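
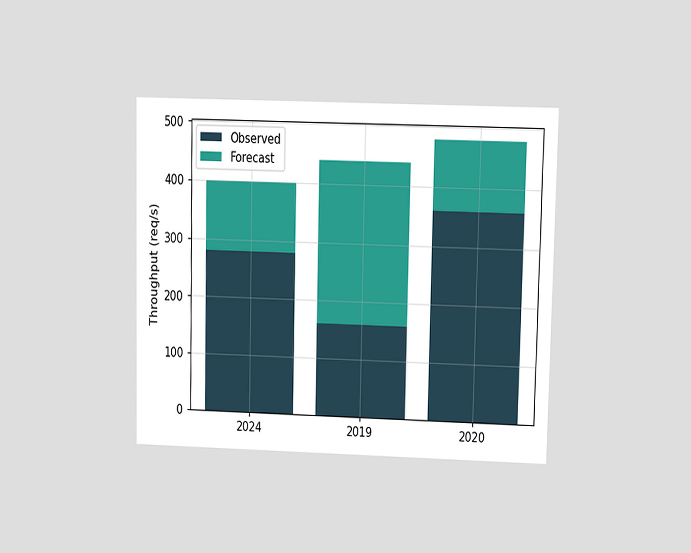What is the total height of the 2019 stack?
440req/s

The chart is viewed at a slight angle. The 2019 stack's top reaches 440req/s on the y-axis.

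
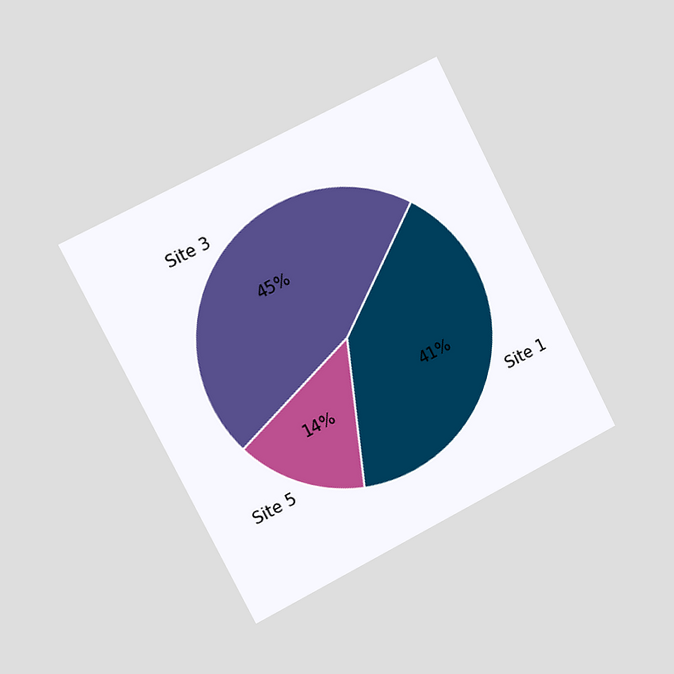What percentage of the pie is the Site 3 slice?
The chart is tilted about 27° counter-clockwise and viewed slightly from the left. The Site 3 slice takes up 45% of the pie.

45%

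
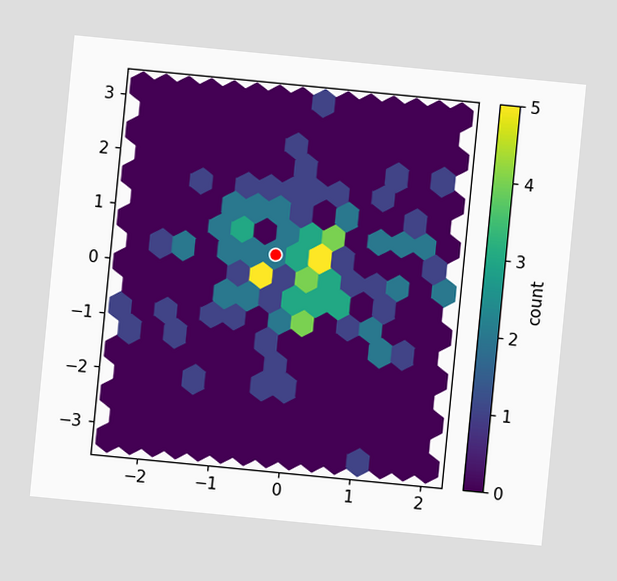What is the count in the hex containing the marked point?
2

The chart is tilted about 6° clockwise. The marked hex reads 2 on the colorbar.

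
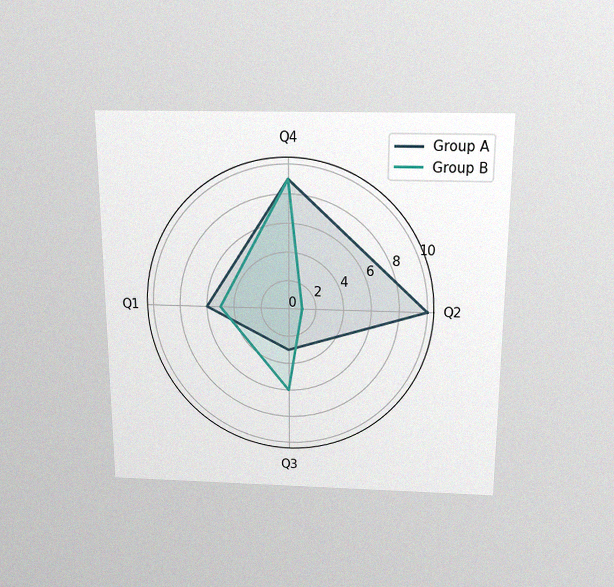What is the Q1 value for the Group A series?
6

The chart is viewed slightly from above, with some photo noise. On the Q1 axis, Group A reaches 6.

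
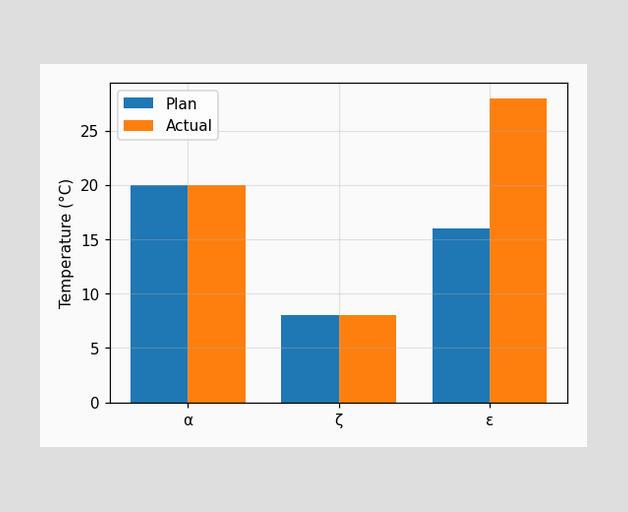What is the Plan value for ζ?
The Plan bar at ζ reaches 8°C on the y-axis.

8°C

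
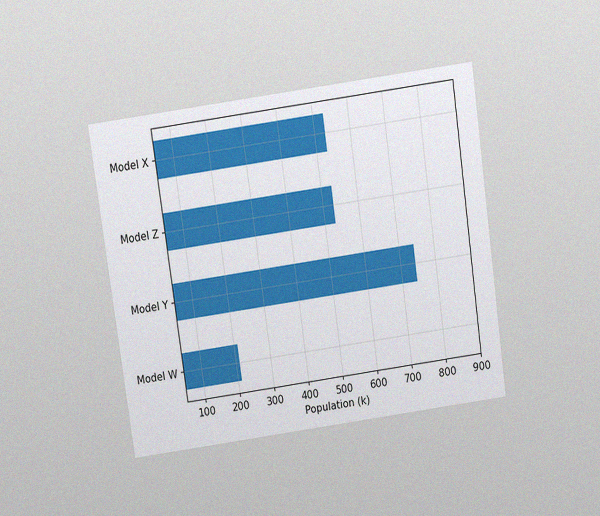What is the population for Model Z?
The chart is tilted about 8° counter-clockwise and viewed slightly from above, with some photo noise. Reading along the chart's x-axis, the Model Z bar reaches 530k.

530k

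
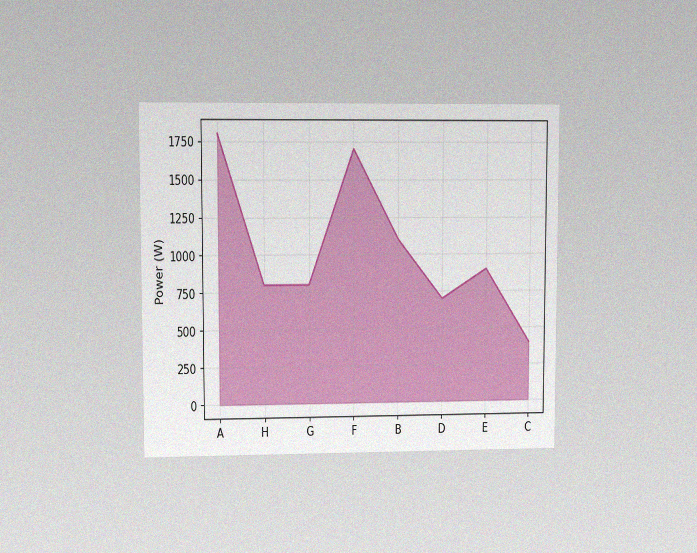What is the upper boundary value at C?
400W

The chart is viewed at a slight angle, with some photo noise. At C the upper boundary is at 400W.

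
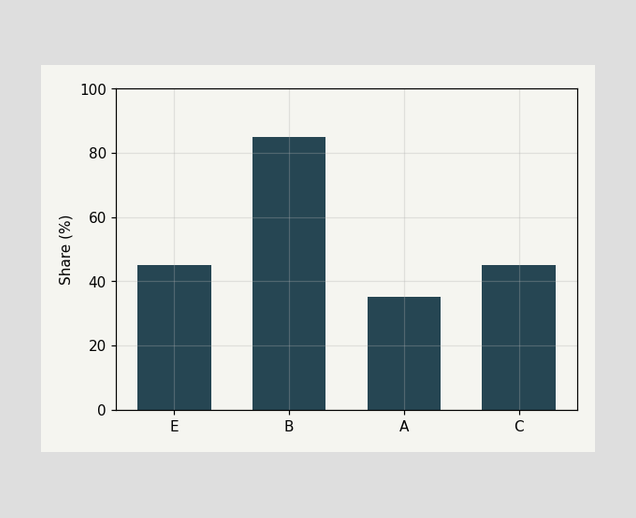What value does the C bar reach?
45%

Reading along the chart's y-axis, the C bar reaches 45%.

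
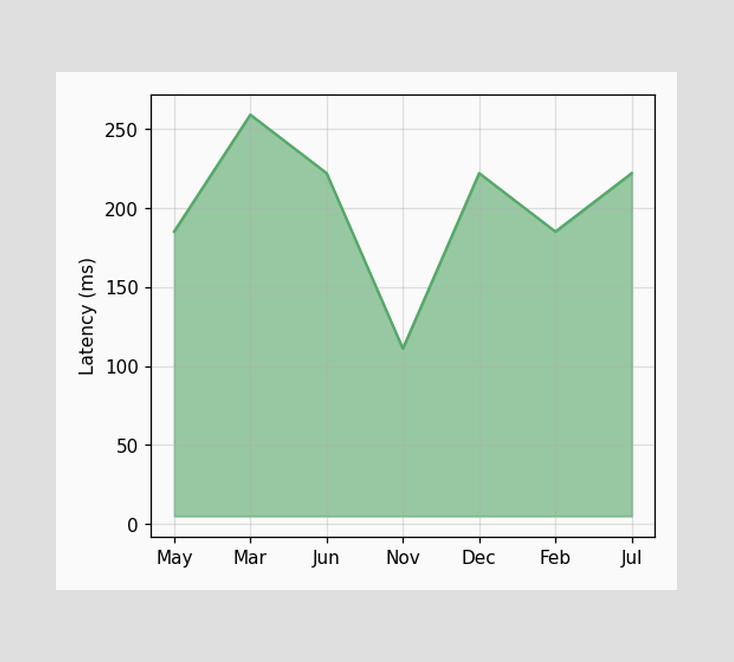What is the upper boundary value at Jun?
222ms

At Jun the upper boundary is at 222ms.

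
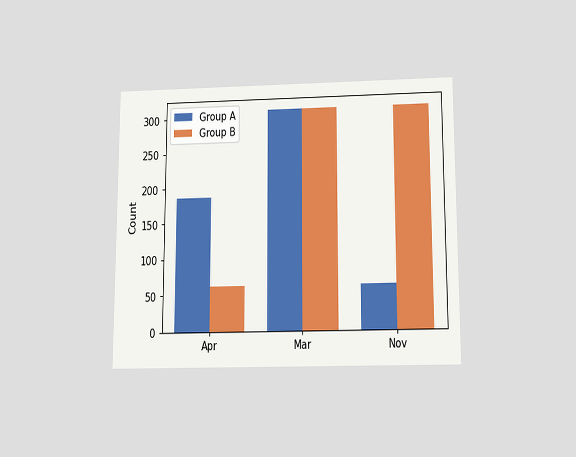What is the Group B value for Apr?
The chart is viewed slightly from below. The Group B bar at Apr reaches 62 on the y-axis.

62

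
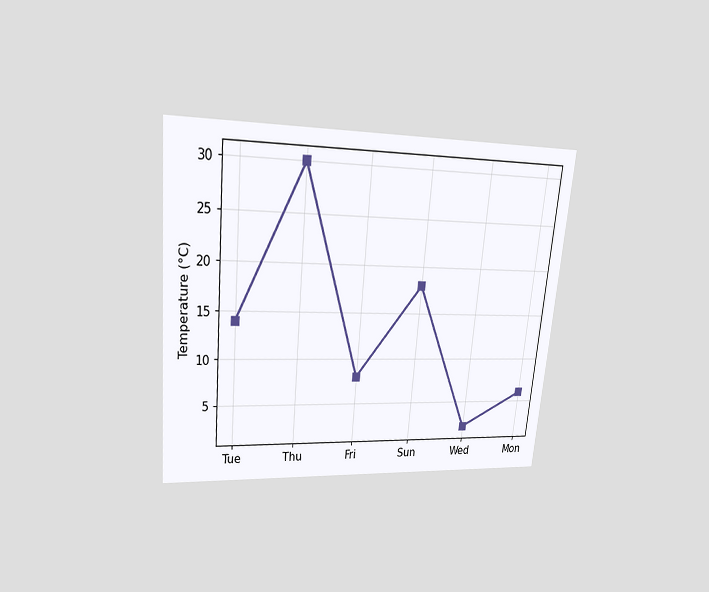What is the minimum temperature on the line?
2°C

The chart is tilted about 5° clockwise and viewed at a slight angle. The lowest point is at Wed, and reading across to the y-axis gives 2°C.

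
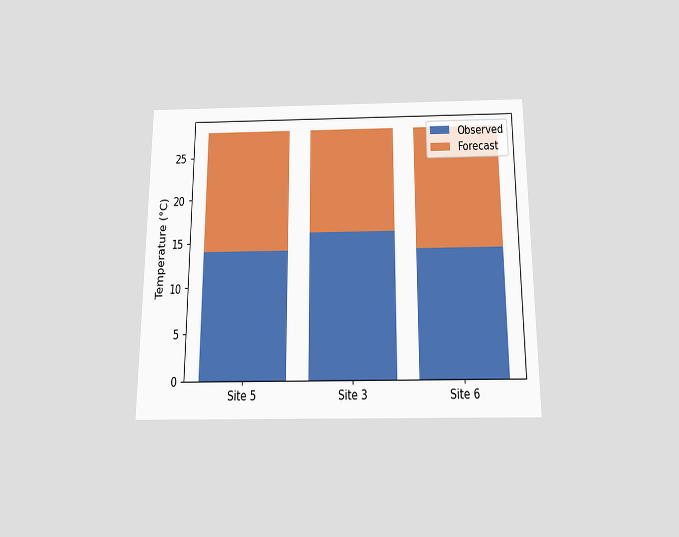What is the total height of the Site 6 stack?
28°C

The chart is viewed slightly from below. The Site 6 stack's top reaches 28°C on the y-axis.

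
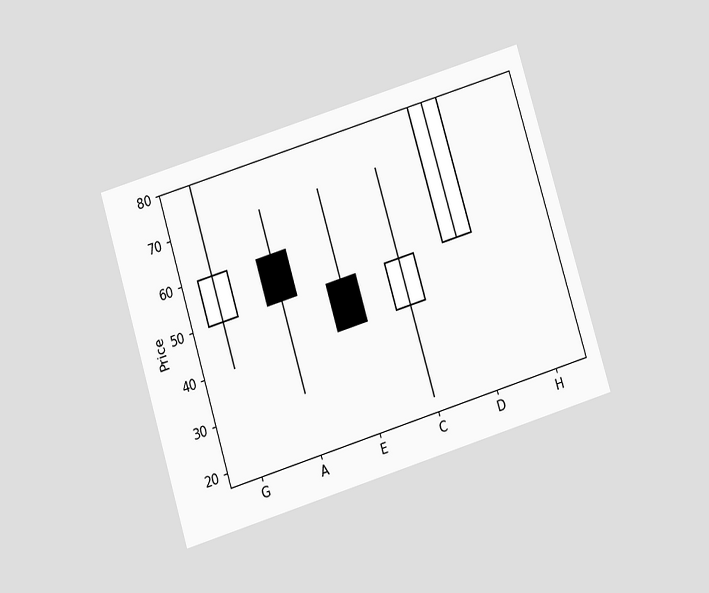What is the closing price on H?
80

The chart is tilted about 17° counter-clockwise and viewed slightly from below. The H candle closes at 80.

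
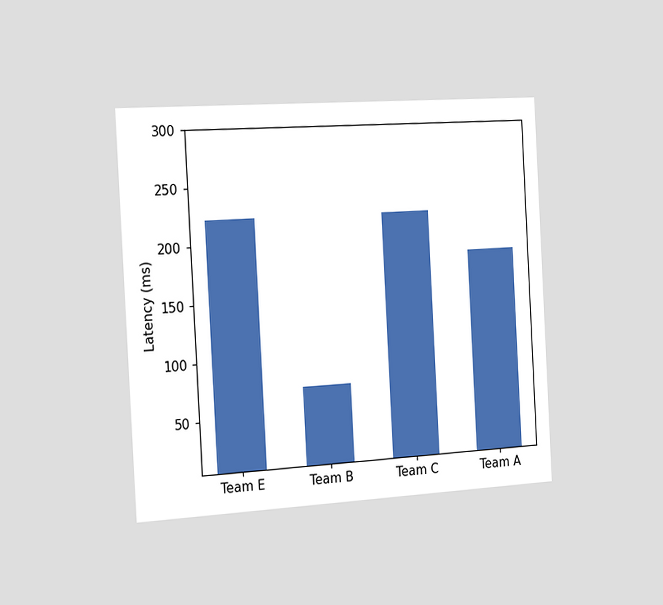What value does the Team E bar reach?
222ms

The chart is tilted about 3° counter-clockwise and viewed slightly from the left. Reading along the chart's y-axis, the Team E bar reaches 222ms.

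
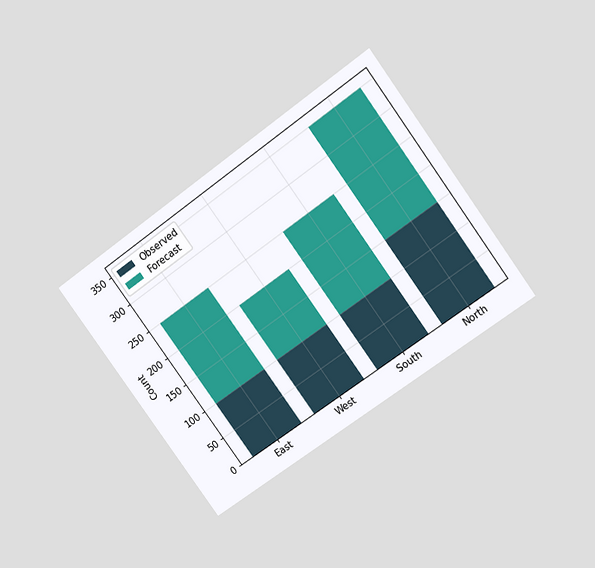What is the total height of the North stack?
The chart is tilted about 36° counter-clockwise and viewed slightly from above. The North stack's top reaches 350 on the y-axis.

350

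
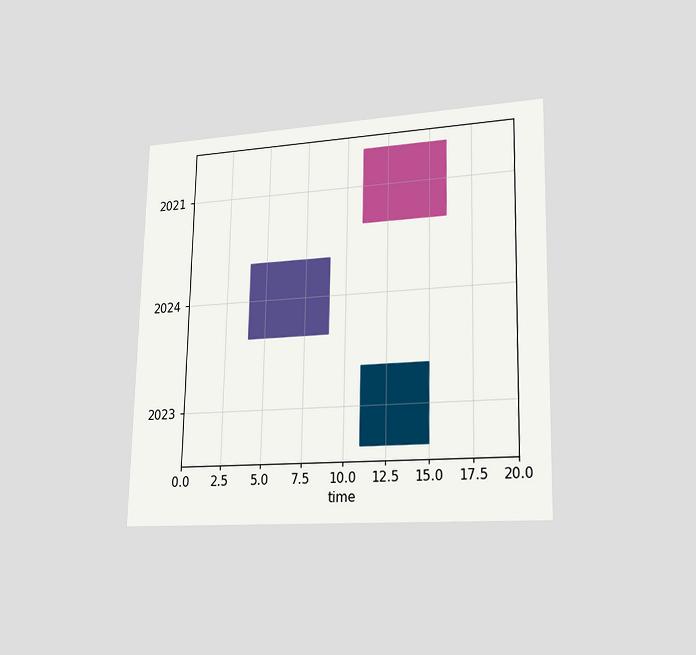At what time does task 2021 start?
11

The chart is viewed slightly from the right. The 2021 bar begins at t=11.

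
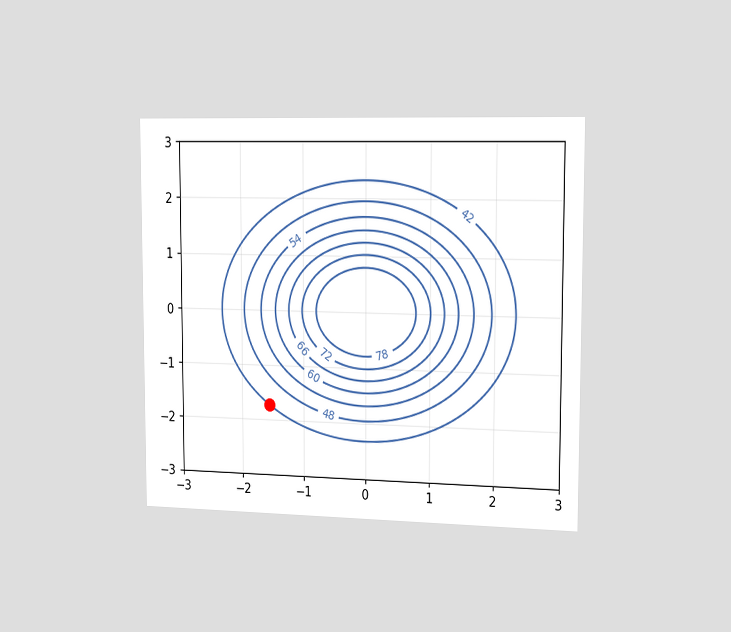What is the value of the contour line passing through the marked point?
The chart is viewed slightly from the right. The marked point sits on the contour labelled 42.

42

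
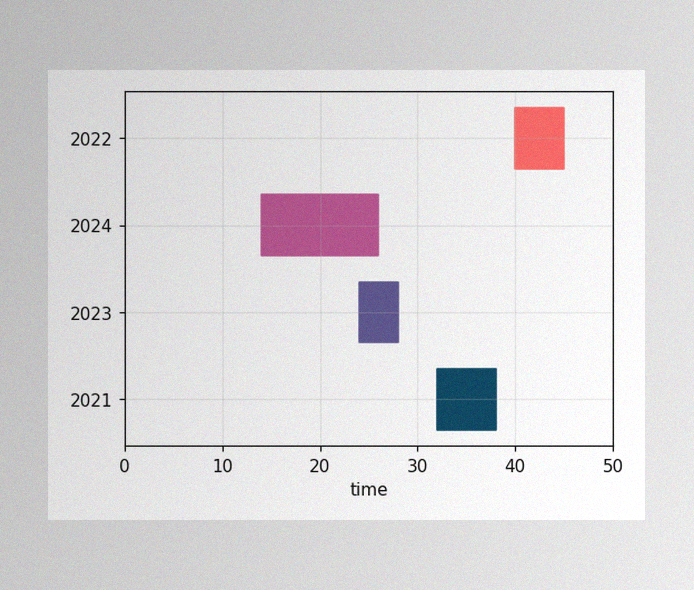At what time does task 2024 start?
14

The image has some photo noise and uneven lighting. The 2024 bar begins at t=14.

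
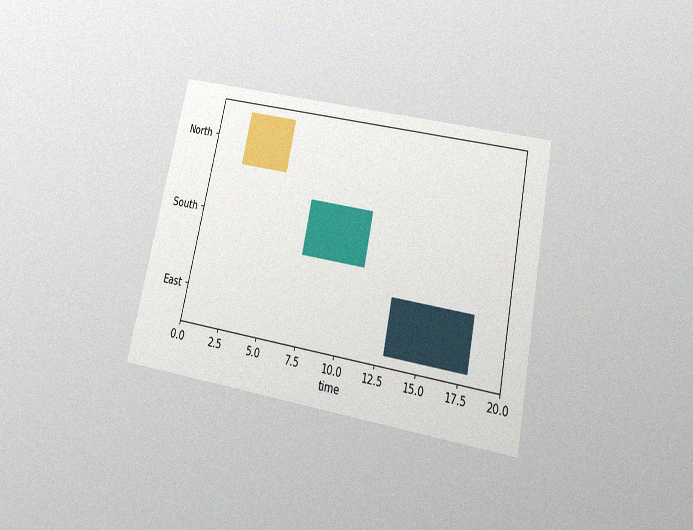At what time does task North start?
The chart is tilted about 12° clockwise and viewed slightly from below, with some photo noise. The North bar begins at t=2.

2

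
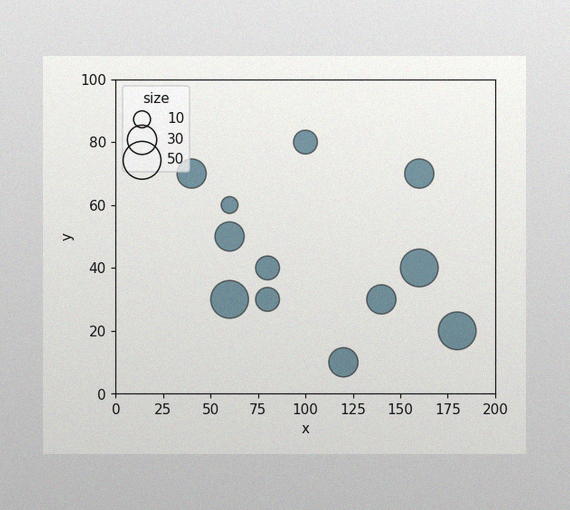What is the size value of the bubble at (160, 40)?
The image has some photo noise and uneven lighting. Matching the bubble at (160, 40) against the size legend gives 50.

50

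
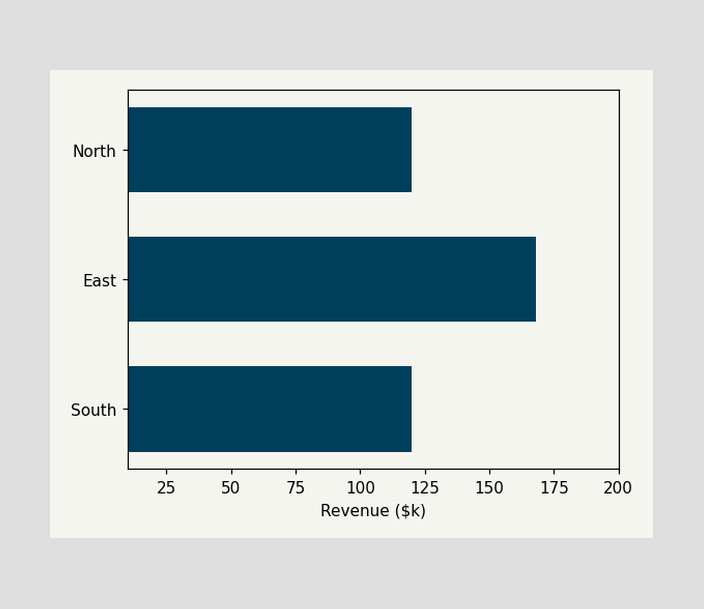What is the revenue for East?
Reading along the chart's x-axis, the East bar reaches $168k.

$168k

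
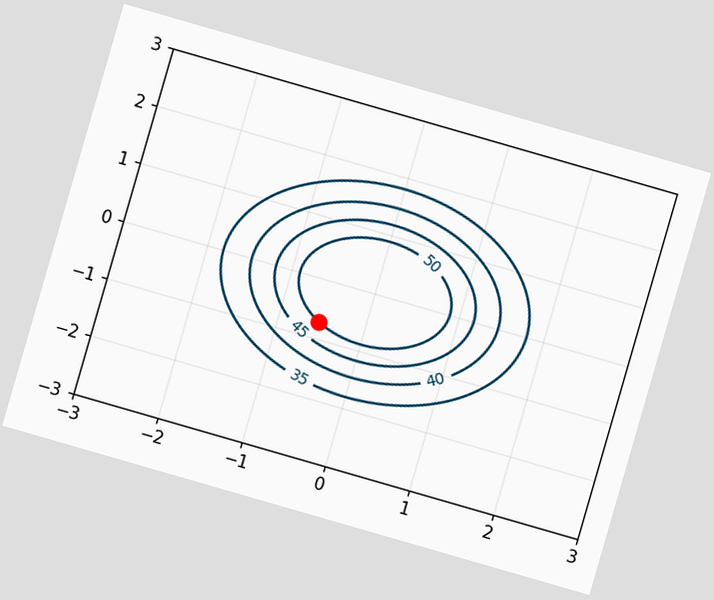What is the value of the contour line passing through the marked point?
50

The chart is tilted about 16° clockwise. The marked point sits on the contour labelled 50.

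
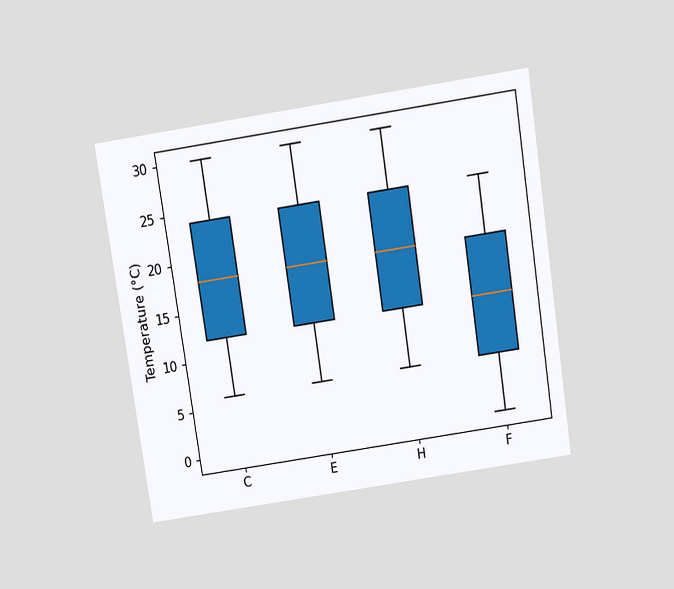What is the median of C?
The chart is tilted about 9° counter-clockwise and viewed slightly from above. The median line in the C box sits at 18°C.

18°C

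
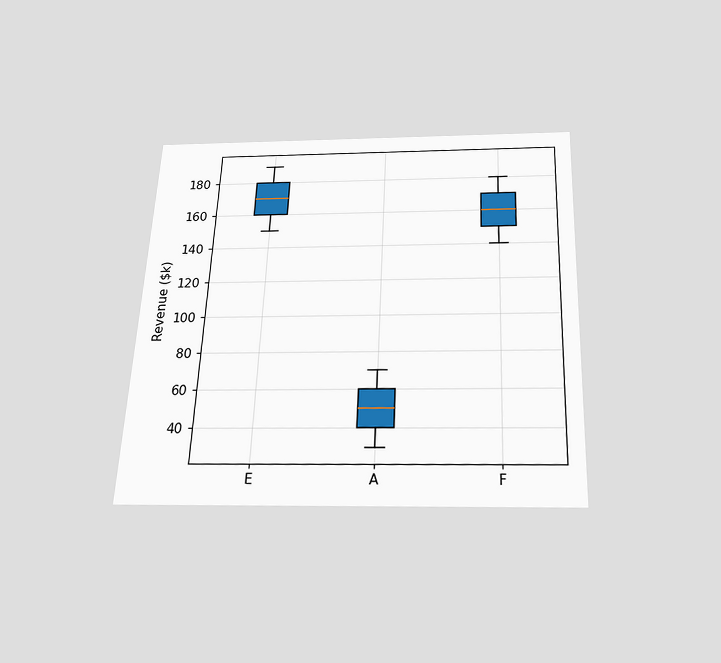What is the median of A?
The chart is tilted about 3° clockwise and viewed slightly from below. The median line in the A box sits at $50k.

$50k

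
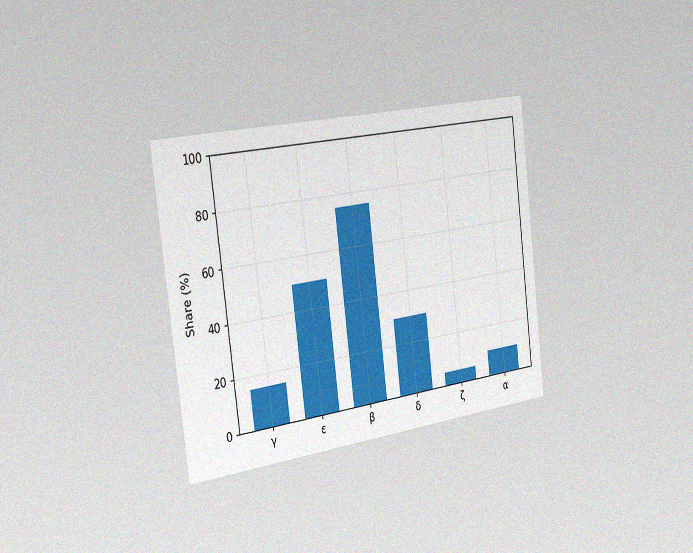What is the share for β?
The chart is tilted about 7° counter-clockwise and viewed slightly from the left, with some photo noise. Reading along the chart's y-axis, the β bar reaches 75%.

75%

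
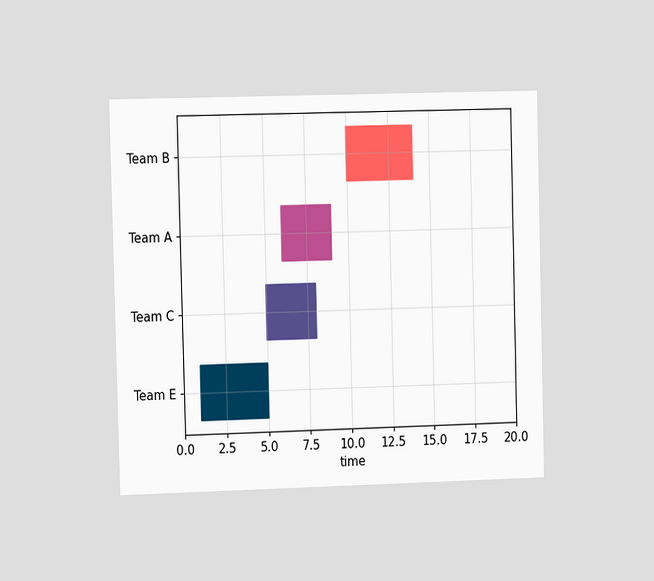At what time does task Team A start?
6

The chart is viewed slightly from the left. The Team A bar begins at t=6.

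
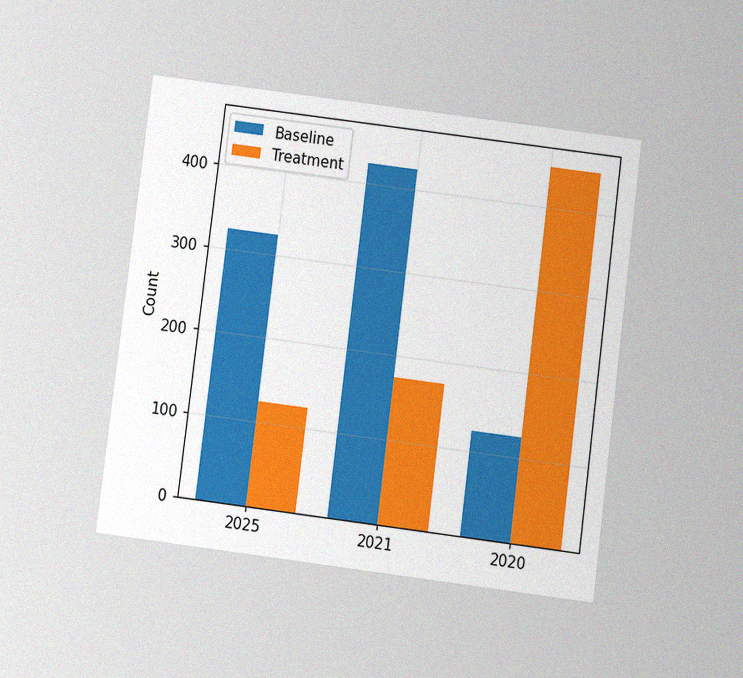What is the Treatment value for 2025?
125

The chart is tilted about 7° clockwise and viewed at a slight angle, with some photo noise. The Treatment bar at 2025 reaches 125 on the y-axis.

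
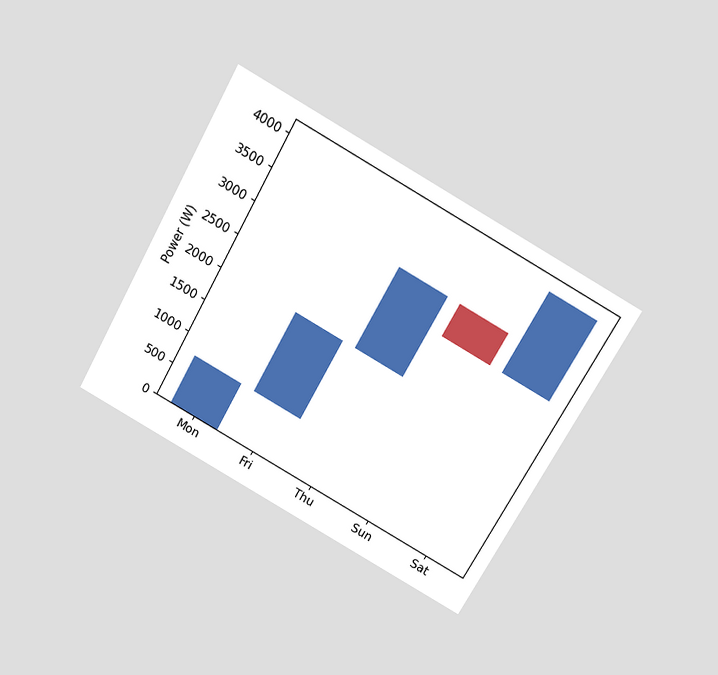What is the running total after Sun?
2750W

The chart is tilted about 29° clockwise and viewed slightly from above. After Sun the running total reaches 2750W.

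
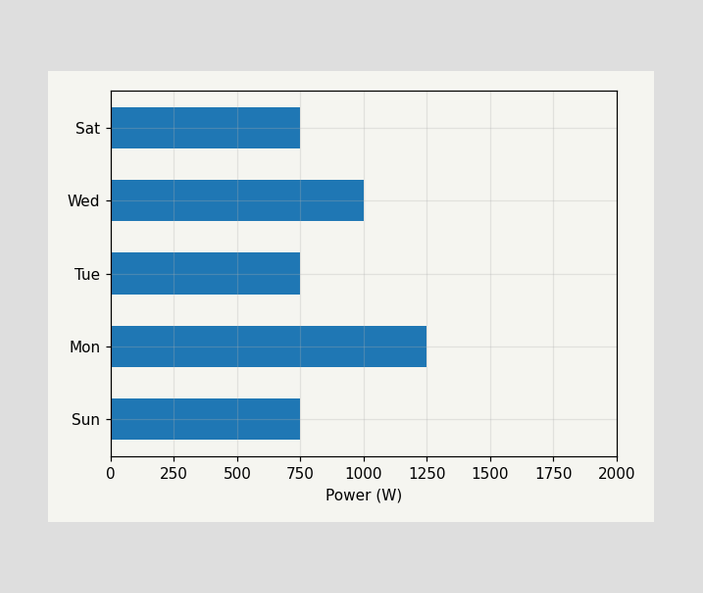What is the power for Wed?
Reading along the chart's x-axis, the Wed bar reaches 1000W.

1000W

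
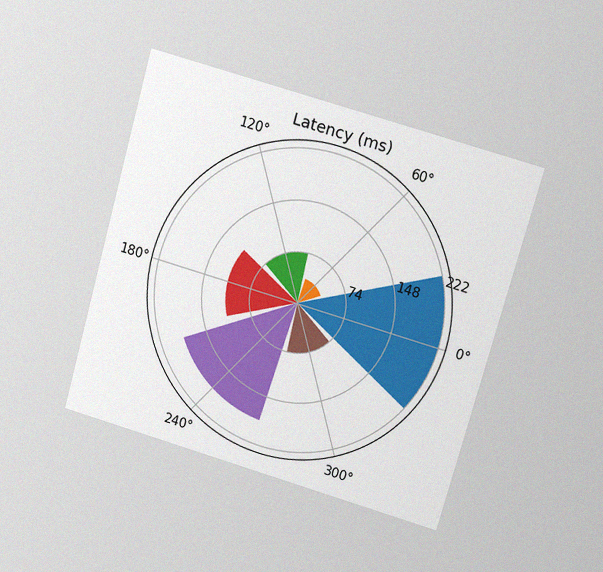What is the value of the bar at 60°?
The chart is tilted about 16° clockwise and viewed at a slight angle, with some photo noise. The bar at 60° reaches 37ms on the radial axis.

37ms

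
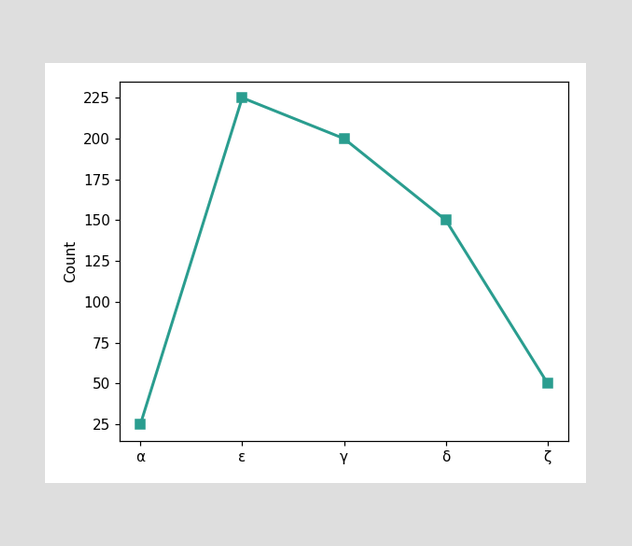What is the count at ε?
225

At ε, the line is at 225.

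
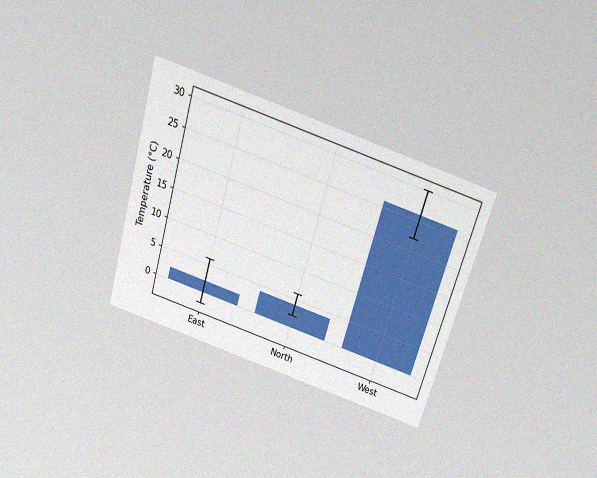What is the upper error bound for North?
6°C

The chart is tilted about 16° clockwise and viewed slightly from above, with some photo noise. The North bar's upper whisker reaches 6°C.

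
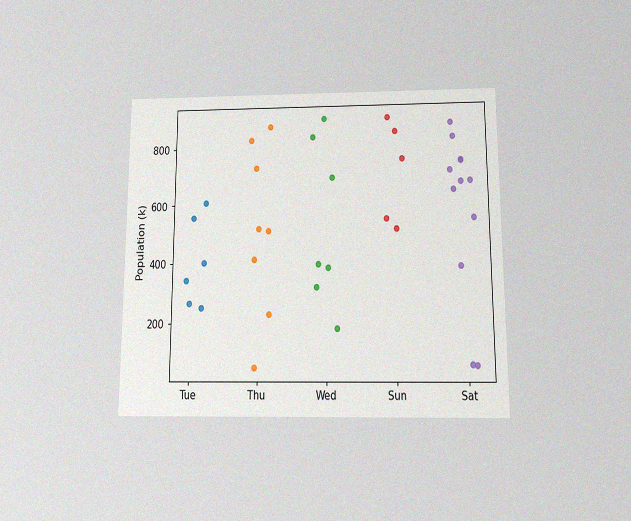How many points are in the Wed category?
The chart is viewed slightly from below, with some photo noise. Counting the markers in the Wed column gives 7.

7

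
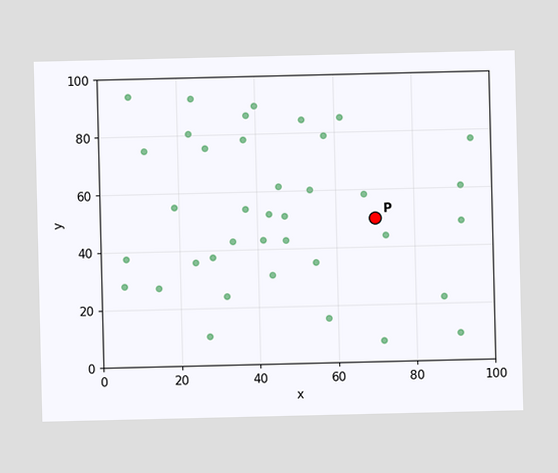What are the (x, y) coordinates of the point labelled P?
Following the gridlines from P to each axis, P sits at (70, 50).

(70, 50)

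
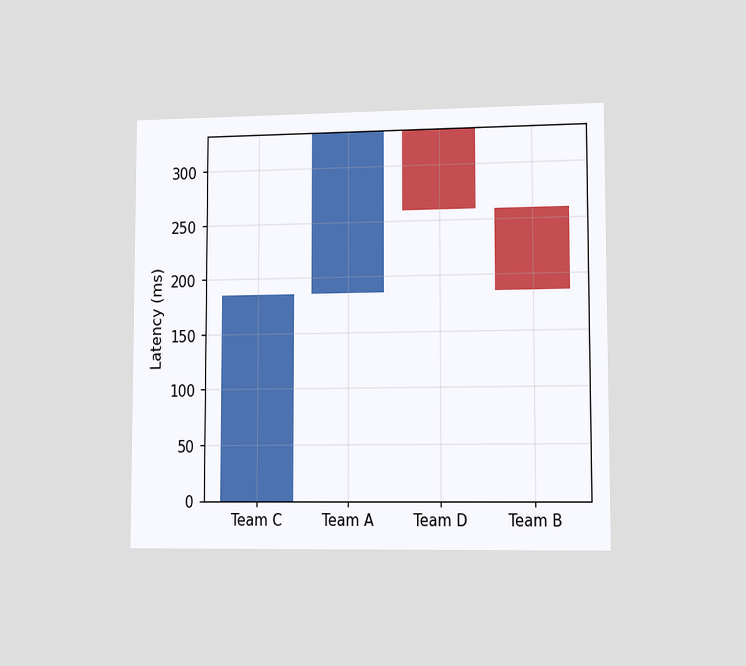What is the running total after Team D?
259ms

The chart is viewed slightly from the right. After Team D the running total reaches 259ms.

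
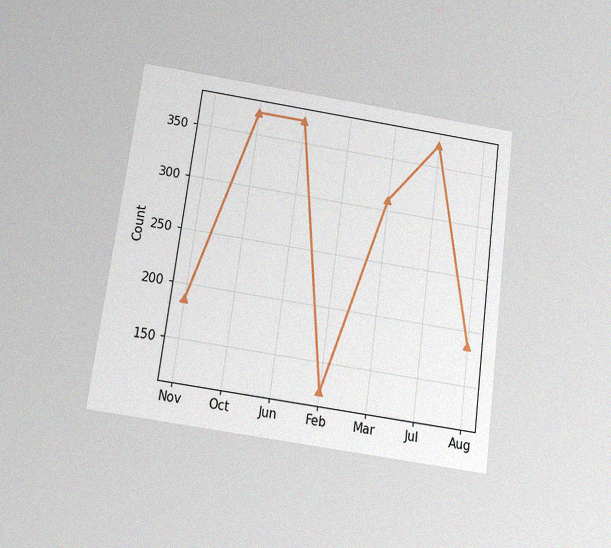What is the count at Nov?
The chart is tilted about 8° clockwise and viewed slightly from below, with some photo noise. At Nov, the line is at 186.

186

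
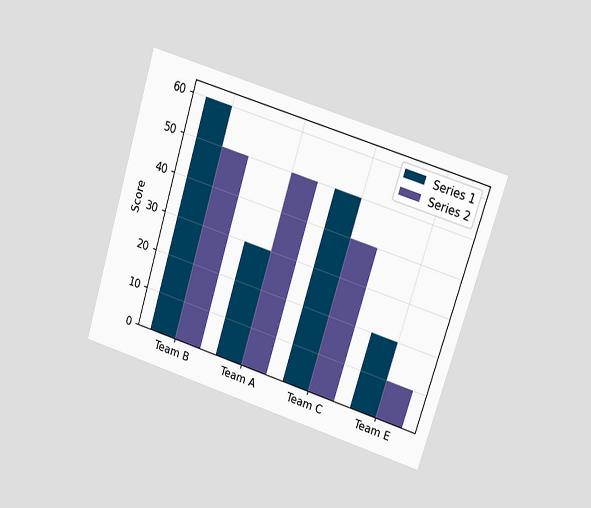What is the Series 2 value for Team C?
40

The chart is tilted about 17° clockwise and viewed at a slight angle. The Series 2 bar at Team C reaches 40 on the y-axis.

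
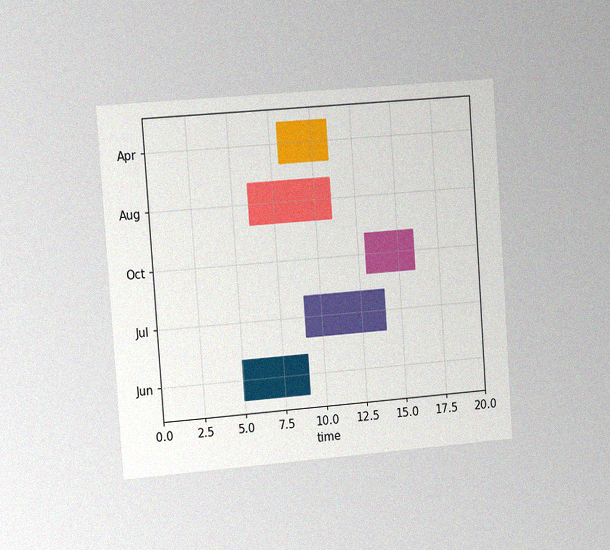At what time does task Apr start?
The chart is tilted about 4° counter-clockwise and viewed slightly from the left, with some photo noise. The Apr bar begins at t=8.

8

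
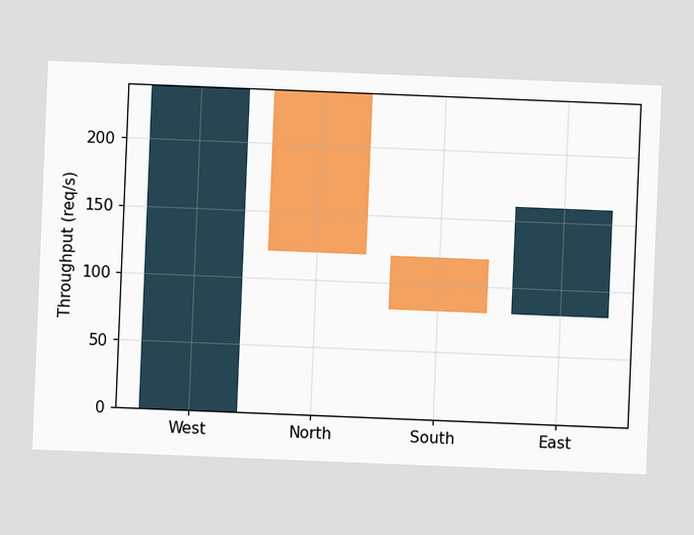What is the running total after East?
The chart is tilted about 2° clockwise. After East the running total reaches 160req/s.

160req/s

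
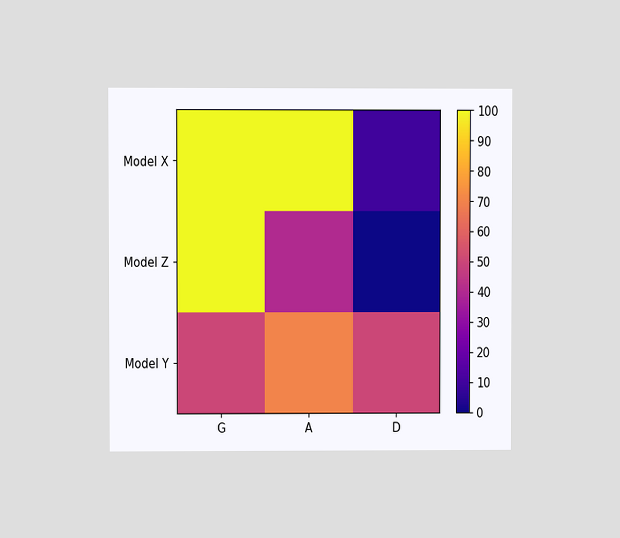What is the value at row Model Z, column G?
The chart is viewed at a slight angle. Matching cell (Model Z, G) against the colorbar gives 100.

100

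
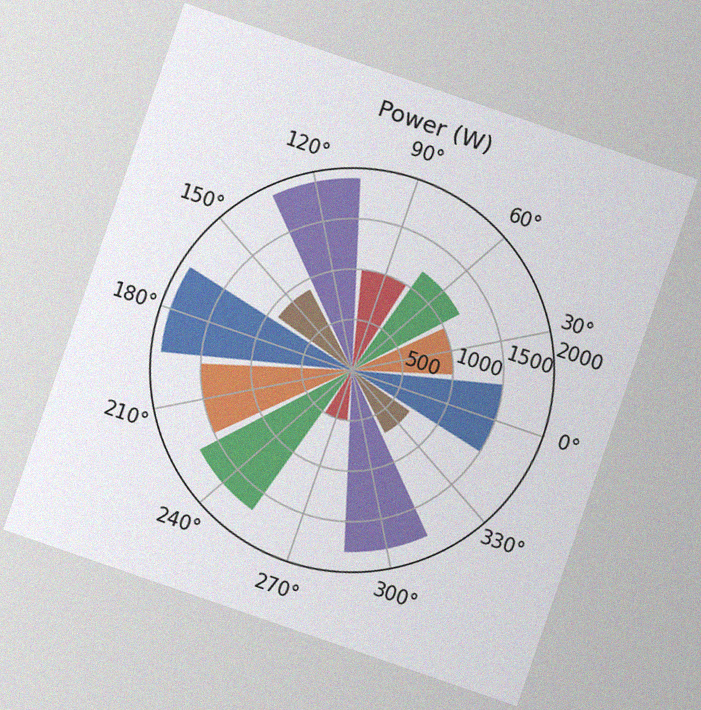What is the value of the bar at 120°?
1900W

The chart is tilted about 19° clockwise, with some photo noise. The bar at 120° reaches 1900W on the radial axis.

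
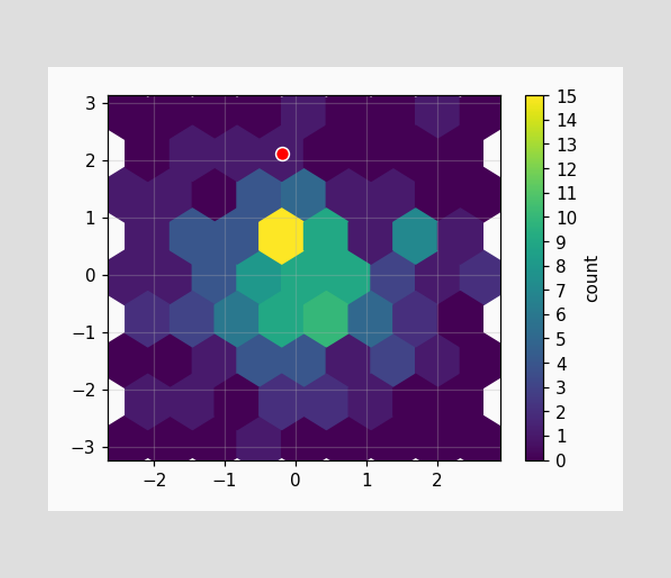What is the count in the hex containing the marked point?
The marked hex reads 1 on the colorbar.

1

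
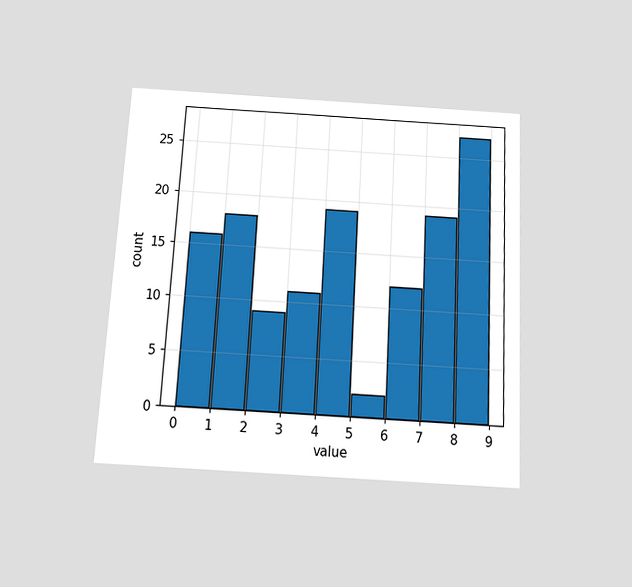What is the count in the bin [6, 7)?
The chart is tilted about 3° clockwise and viewed slightly from below. The [6, 7) bin has height 12.

12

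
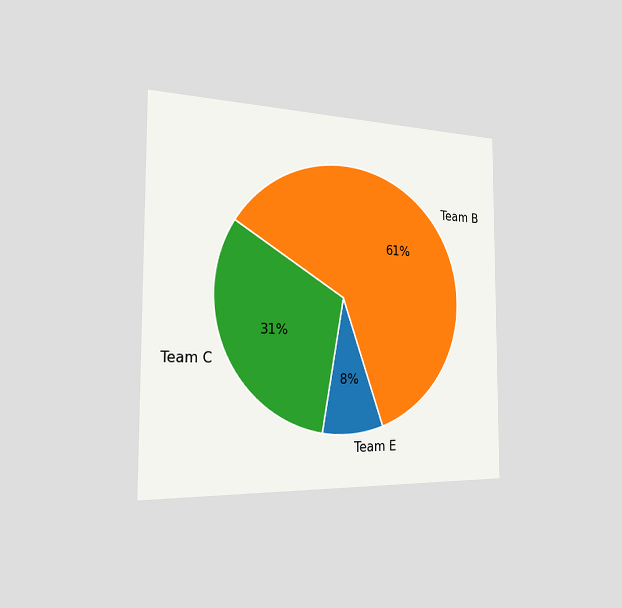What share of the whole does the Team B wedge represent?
The chart is viewed slightly from the left. The Team B slice takes up 61% of the pie.

61%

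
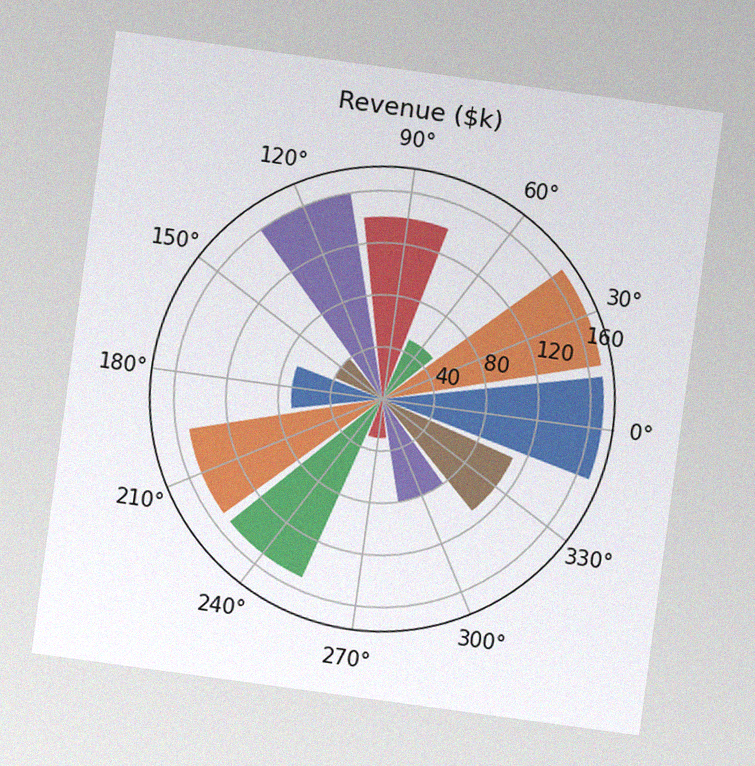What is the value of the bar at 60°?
$50k

The chart is tilted about 8° clockwise, with some photo noise. The bar at 60° reaches $50k on the radial axis.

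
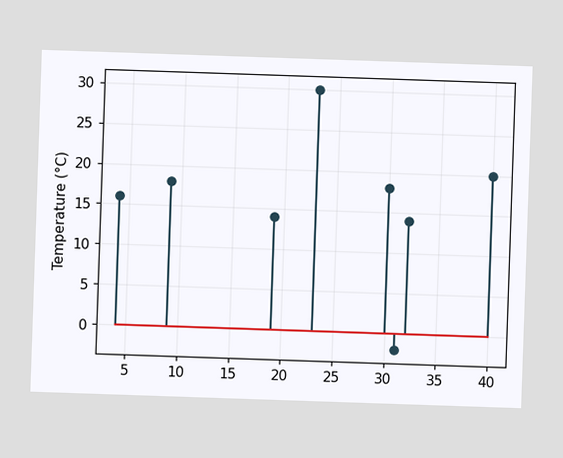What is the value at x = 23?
The stem at x=23 reaches 30°C.

30°C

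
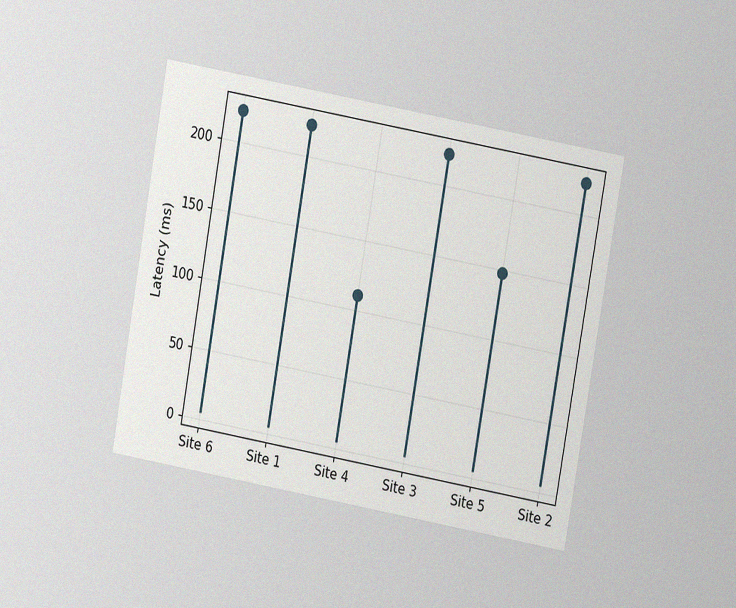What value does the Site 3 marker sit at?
The chart is tilted about 10° clockwise and viewed at a slight angle, with some photo noise. The Site 3 marker sits at 222ms.

222ms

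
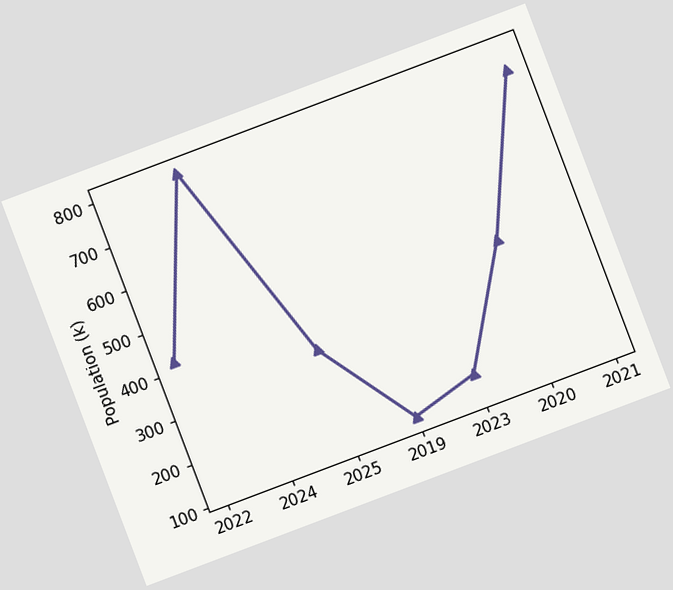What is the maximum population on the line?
798k

The chart is tilted about 21° counter-clockwise. The highest point is at 2024, and reading across to the y-axis gives 798k.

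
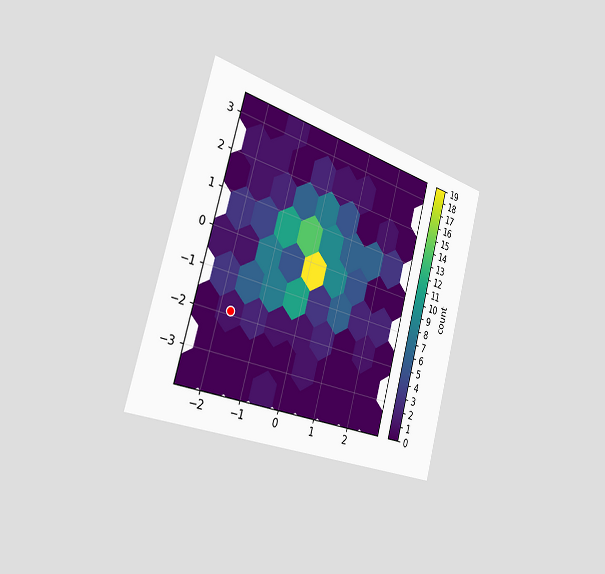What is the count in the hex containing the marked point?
The chart is tilted about 15° clockwise and viewed slightly from the left. The marked hex reads 1 on the colorbar.

1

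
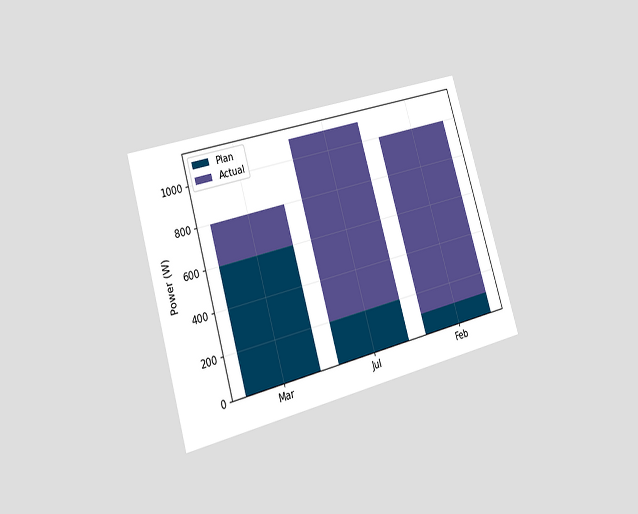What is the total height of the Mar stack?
800W

The chart is tilted about 16° counter-clockwise and viewed slightly from the left. The Mar stack's top reaches 800W on the y-axis.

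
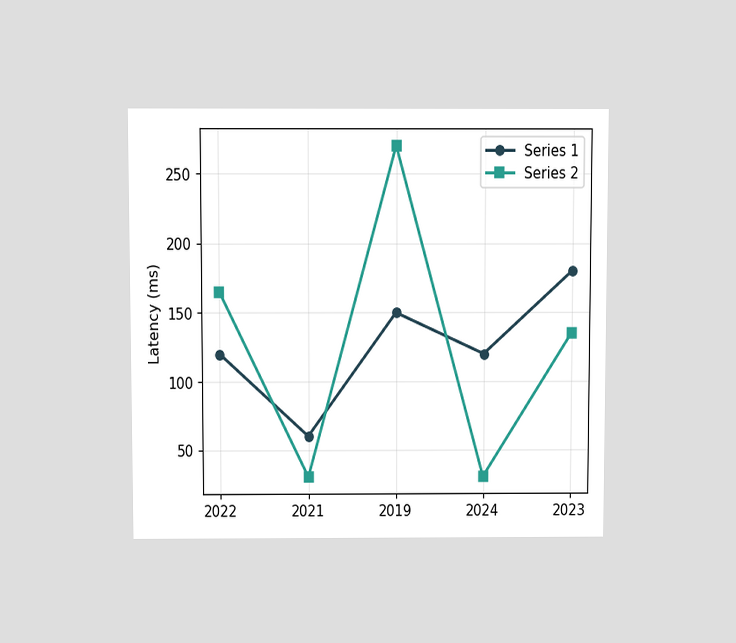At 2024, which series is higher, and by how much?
The chart is viewed slightly from above. At 2024, Series 1 sits above the other line by 90ms.

Series 1, by 90ms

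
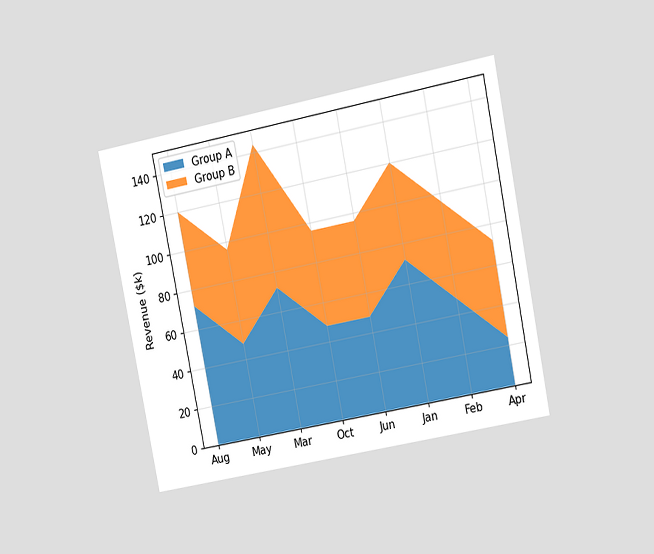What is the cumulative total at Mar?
The chart is tilted about 11° counter-clockwise and viewed slightly from the right. The stacked total at Mar reaches $144k.

$144k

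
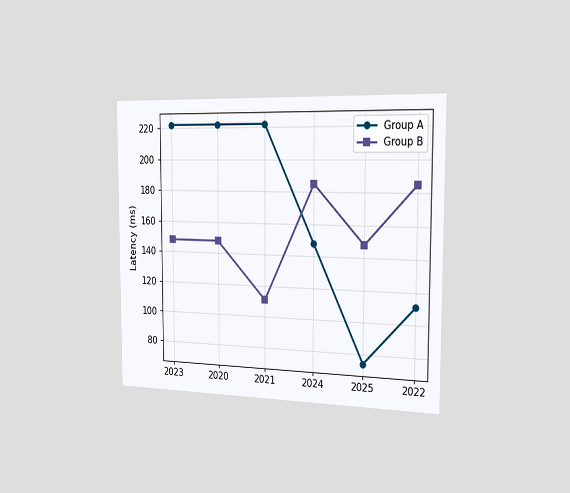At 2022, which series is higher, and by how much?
The chart is viewed slightly from the right. At 2022, Group B sits above the other line by 74ms.

Group B, by 74ms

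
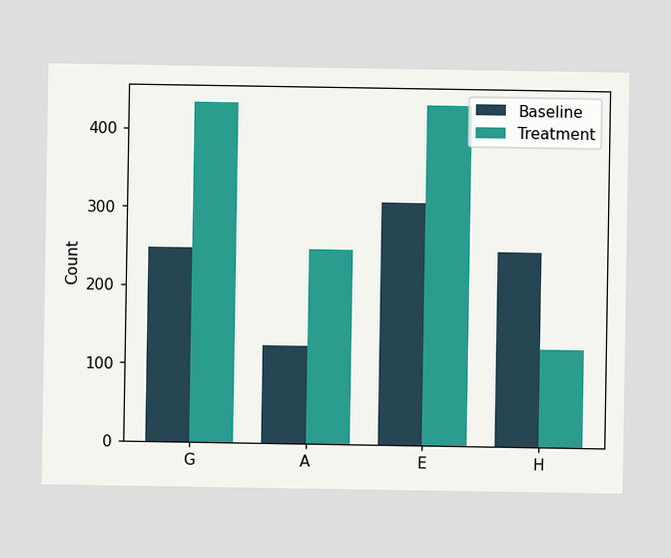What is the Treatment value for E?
The Treatment bar at E reaches 434 on the y-axis.

434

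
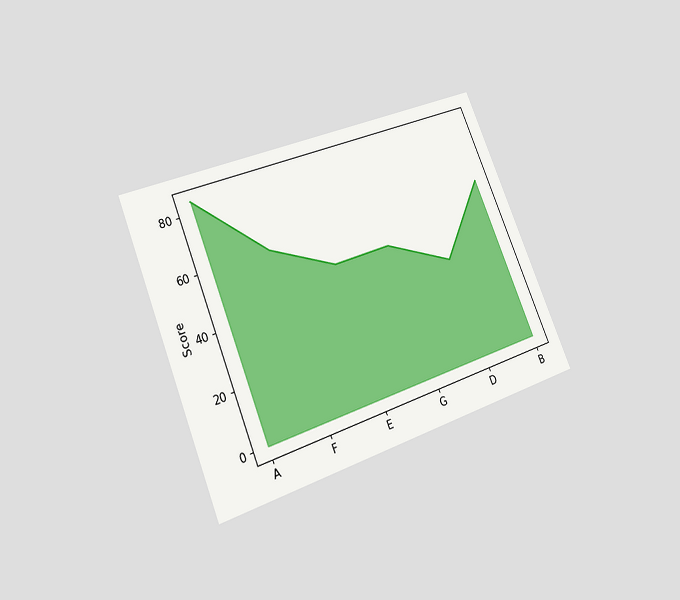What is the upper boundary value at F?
60

The chart is tilted about 22° counter-clockwise and viewed at a slight angle. At F the upper boundary is at 60.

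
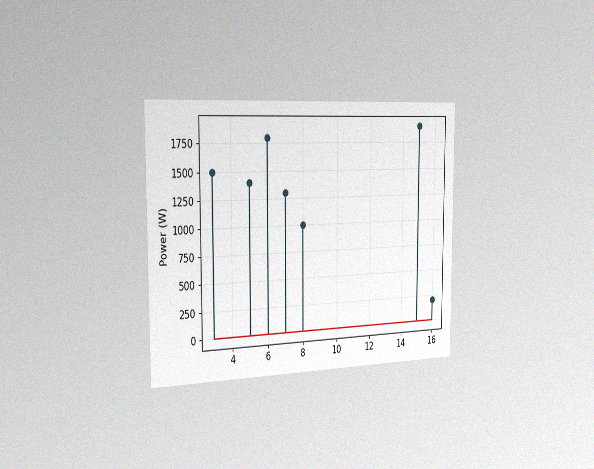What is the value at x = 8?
The chart is viewed slightly from the left, with some photo noise. The stem at x=8 reaches 1000W.

1000W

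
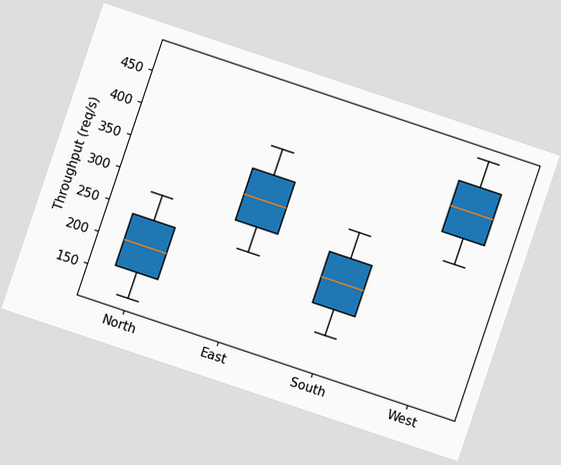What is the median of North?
The chart is tilted about 19° clockwise. The median line in the North box sits at 200req/s.

200req/s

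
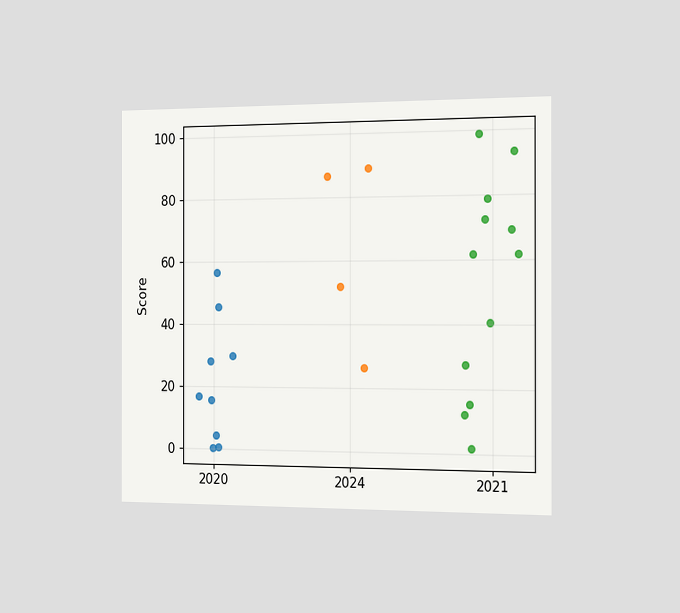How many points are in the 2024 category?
4

The chart is viewed slightly from the right. Counting the markers in the 2024 column gives 4.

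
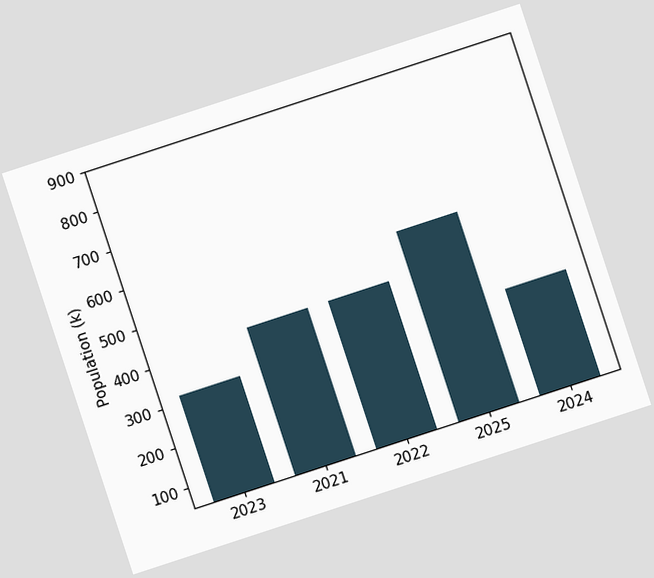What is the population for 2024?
The chart is tilted about 18° counter-clockwise. Reading along the chart's y-axis, the 2024 bar reaches 318k.

318k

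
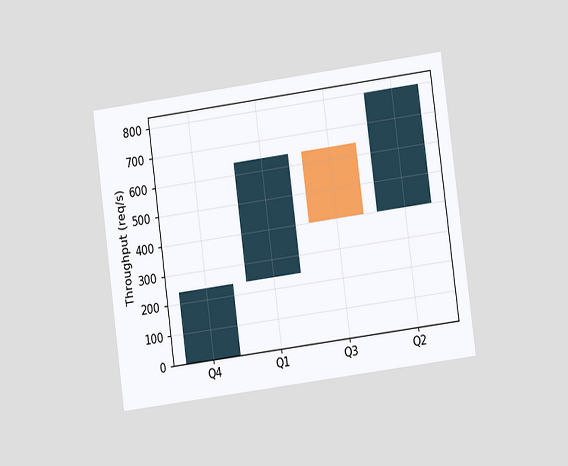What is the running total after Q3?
400req/s

The chart is tilted about 8° counter-clockwise and viewed at a slight angle. After Q3 the running total reaches 400req/s.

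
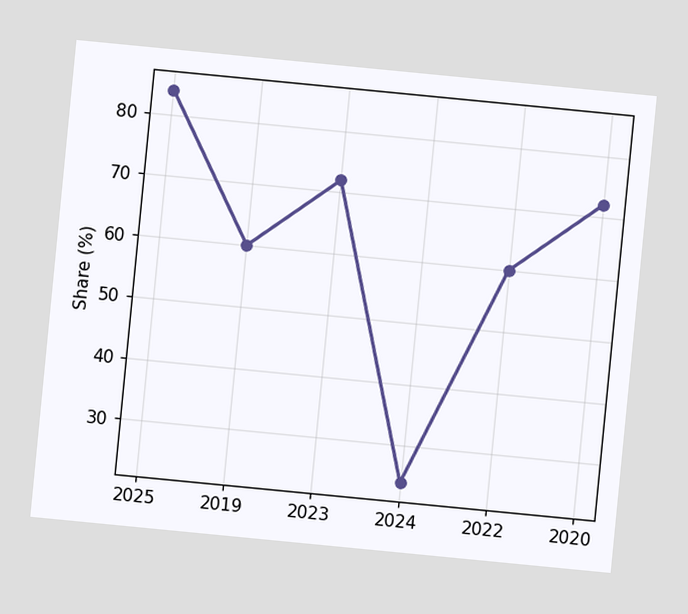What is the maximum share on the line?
The chart is tilted about 6° clockwise. The highest point is at 2025, and reading across to the y-axis gives 84%.

84%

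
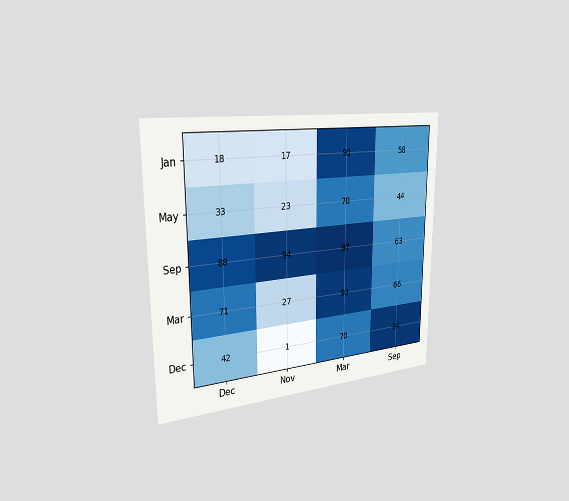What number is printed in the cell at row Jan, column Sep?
58

The chart is viewed slightly from the left. The (Jan, Sep) cell reads 58.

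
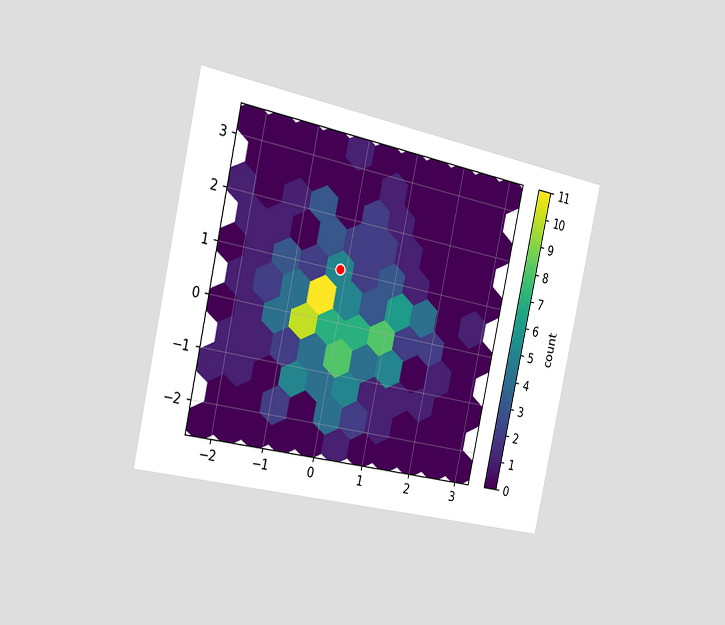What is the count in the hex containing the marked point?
5

The chart is tilted about 12° clockwise and viewed slightly from the left. The marked hex reads 5 on the colorbar.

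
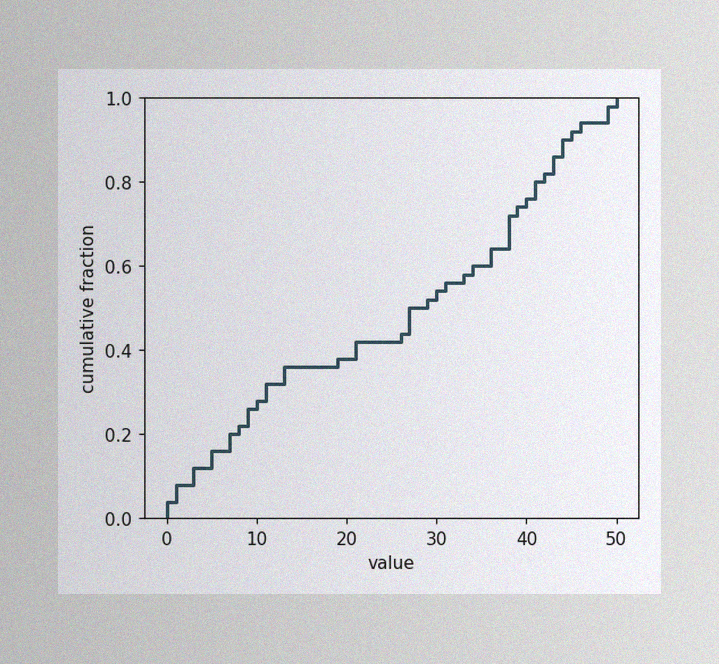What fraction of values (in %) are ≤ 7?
20%

The image has some photo noise and uneven lighting. At x=7 the ECDF step is at 20%.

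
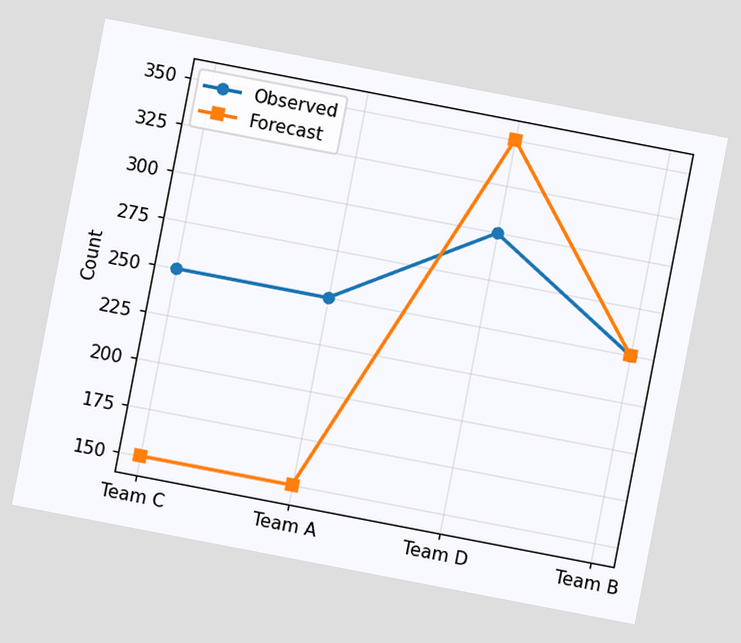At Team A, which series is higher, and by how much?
The chart is tilted about 11° clockwise. At Team A, Observed sits above the other line by 100.

Observed, by 100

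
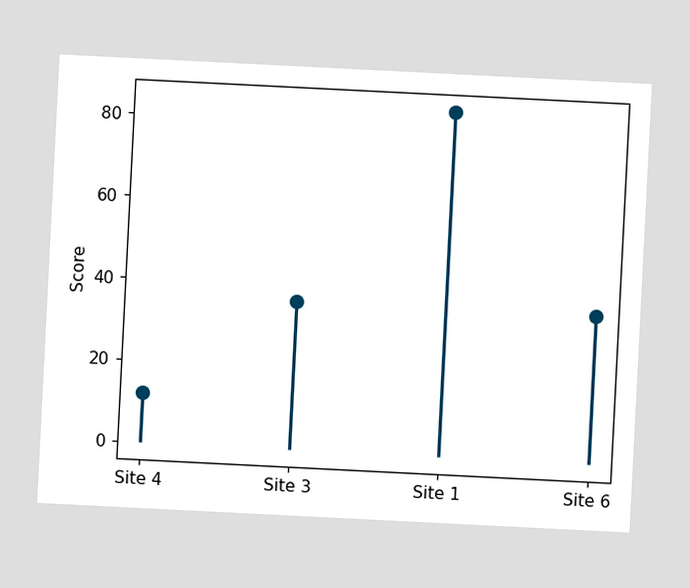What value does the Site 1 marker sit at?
84

The chart is tilted about 3° clockwise. The Site 1 marker sits at 84.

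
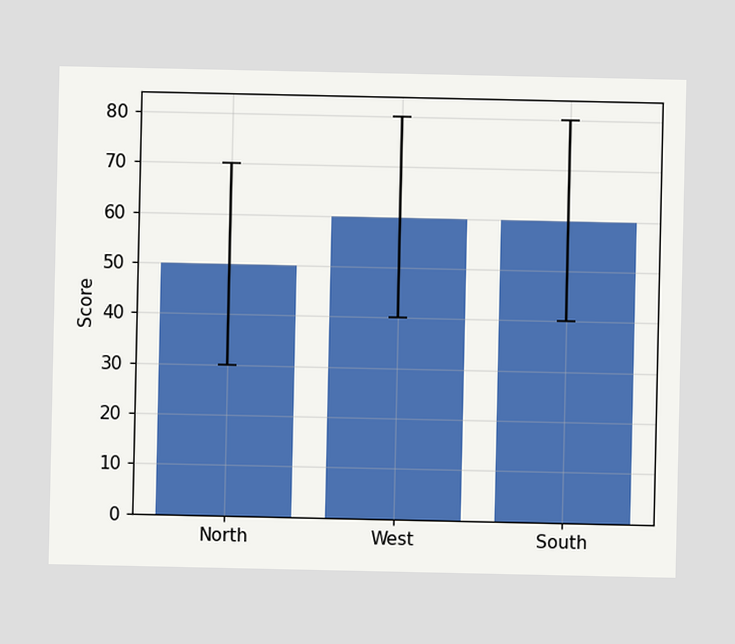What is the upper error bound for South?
80

The South bar's upper whisker reaches 80.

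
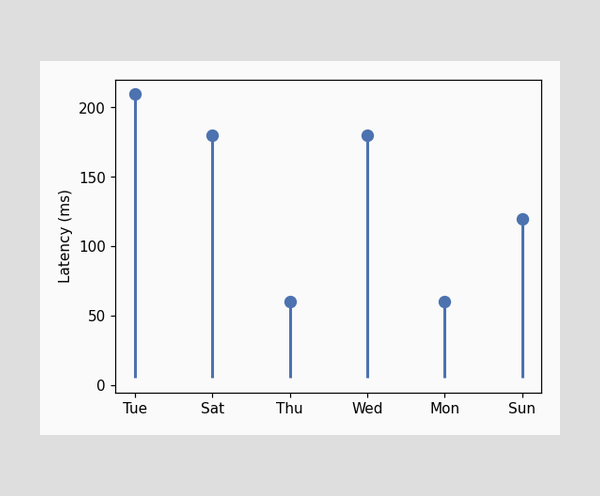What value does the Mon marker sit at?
The Mon marker sits at 60ms.

60ms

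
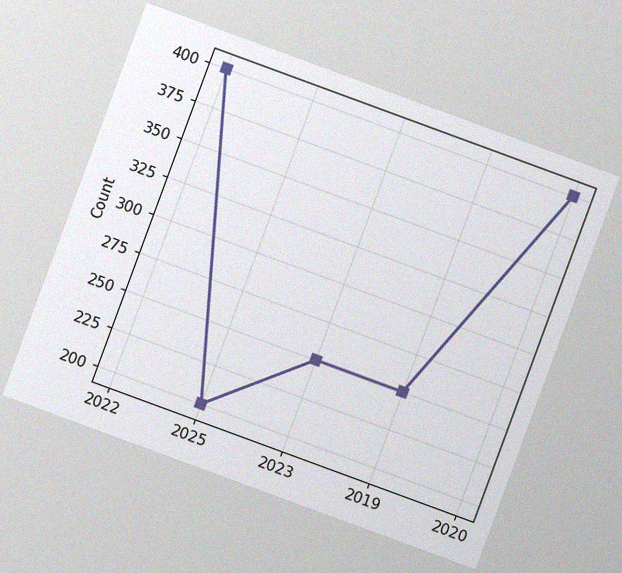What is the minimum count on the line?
200

The chart is tilted about 20° clockwise, with some photo noise. The lowest point is at 2025, and reading across to the y-axis gives 200.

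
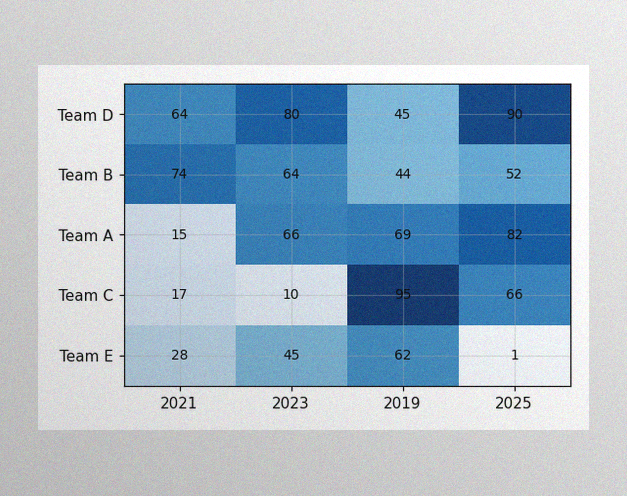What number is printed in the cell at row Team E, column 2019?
The image has some photo noise and uneven lighting. The (Team E, 2019) cell reads 62.

62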